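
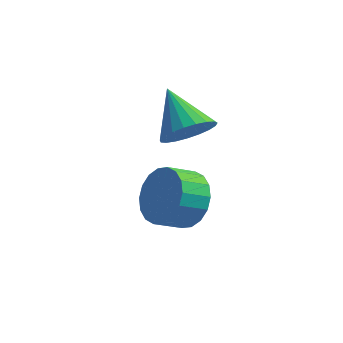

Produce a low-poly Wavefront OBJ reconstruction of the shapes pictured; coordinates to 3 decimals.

v -0.649 -2.296 3.203
v -0.054 -2.409 3.881
v -1.671 -1.344 4.257
v 0.073 -2.092 3.718
v 0.074 -1.81 3.465
v -0.049 -1.612 3.167
v -0.276 -1.533 2.875
v -0.568 -1.585 2.64
v -0.874 -1.76 2.502
v -1.14 -2.028 2.485
v -1.322 -2.342 2.592
v -1.388 -2.648 2.805
v -1.326 -2.893 3.086
v -1.146 -3.035 3.388
v -0.881 -3.049 3.657
v -0.576 -2.933 3.848
v -0.283 -2.706 3.927
v -0.61 -2.397 0.22
v 0.025 -2.364 1.043
v -0.615 -3.03 1.563
v -1.25 -3.063 0.74
v -0.27 -2.016 1.126
v -0.909 -2.683 1.646
v -0.631 -1.744 1.03
v -1.271 -2.411 1.55
v -0.989 -1.602 0.773
v -1.629 -2.268 1.293
v -1.272 -1.616 0.406
v -1.911 -2.283 0.927
v -1.423 -1.786 0.003
v -2.063 -2.452 0.523
v -1.414 -2.076 -0.357
v -2.053 -2.742 0.163
v -1.245 -2.43 -0.603
v -1.885 -3.096 -0.083
v -0.951 -2.777 -0.686
v -1.59 -3.444 -0.166
v -0.589 -3.049 -0.59
v -1.229 -3.716 -0.07
v -0.231 -3.192 -0.333
v -0.871 -3.858 0.187
v 0.051 -3.177 0.033
v -0.588 -3.844 0.554
v 0.203 -3.008 0.437
v -0.437 -3.674 0.957
v 0.193 -2.718 0.797
v -0.446 -3.384 1.317
f 2 1 4
f 2 4 3
f 4 1 5
f 4 5 3
f 5 1 6
f 5 6 3
f 6 1 7
f 6 7 3
f 7 1 8
f 7 8 3
f 8 1 9
f 8 9 3
f 9 1 10
f 9 10 3
f 10 1 11
f 10 11 3
f 11 1 12
f 11 12 3
f 12 1 13
f 12 13 3
f 13 1 14
f 13 14 3
f 14 1 15
f 14 15 3
f 15 1 16
f 15 16 3
f 16 1 17
f 16 17 3
f 17 1 2
f 17 2 3
f 19 18 22
f 19 22 20
f 20 22 23
f 20 23 21
f 22 18 24
f 22 24 23
f 23 24 25
f 23 25 21
f 24 18 26
f 24 26 25
f 25 26 27
f 25 27 21
f 26 18 28
f 26 28 27
f 27 28 29
f 27 29 21
f 28 18 30
f 28 30 29
f 29 30 31
f 29 31 21
f 30 18 32
f 30 32 31
f 31 32 33
f 31 33 21
f 32 18 34
f 32 34 33
f 33 34 35
f 33 35 21
f 34 18 36
f 34 36 35
f 35 36 37
f 35 37 21
f 36 18 38
f 36 38 37
f 37 38 39
f 37 39 21
f 38 18 40
f 38 40 39
f 39 40 41
f 39 41 21
f 40 18 42
f 40 42 41
f 41 42 43
f 41 43 21
f 42 18 44
f 42 44 43
f 43 44 45
f 43 45 21
f 44 18 46
f 44 46 45
f 45 46 47
f 45 47 21
f 46 18 19
f 46 19 47
f 47 19 20
f 47 20 21



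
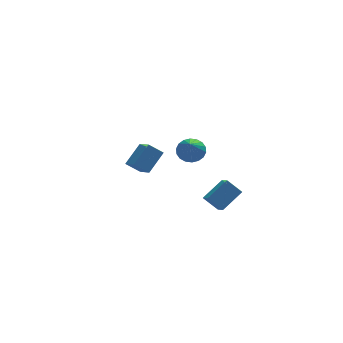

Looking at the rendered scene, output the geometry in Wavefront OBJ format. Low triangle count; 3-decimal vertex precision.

v -0.671 1.33 -0.29
v -0.416 0.308 0.263
v 0.196 2.031 0.605
v 0.451 1.009 1.159
v 0.049 1.191 -0.879
v 0.304 0.169 -0.325
v 0.916 1.892 0.017
v 1.171 0.87 0.57
v 3.39 4.579 -1.864
v 4.126 4.3 -1.926
v 3.01 3.281 -0.516
v 4.157 4.548 -1.678
v 4.035 4.802 -1.468
v 3.786 5.012 -1.336
v 3.458 5.136 -1.308
v 3.117 5.15 -1.391
v 2.83 5.051 -1.567
v 2.653 4.858 -1.803
v 2.622 4.61 -2.05
v 2.744 4.356 -2.261
v 2.993 4.146 -2.393
v 3.321 4.022 -2.42
v 3.662 4.008 -2.337
v 3.95 4.108 -2.161
v 3.151 -2.517 -1.642
v 3.237 -3.203 -1.22
v 2.48 -2.17 -0.942
v 2.567 -2.856 -0.519
v 4.233 -1.924 -0.901
v 4.32 -2.61 -0.478
v 3.563 -1.577 -0.2
v 3.649 -2.263 0.222
f 2 4 1
f 5 2 1
f 1 4 3
f 3 5 1
f 2 8 4
f 6 2 5
f 6 8 2
f 4 8 3
f 7 5 3
f 3 8 7
f 7 6 5
f 8 6 7
f 10 9 12
f 10 12 11
f 12 9 13
f 12 13 11
f 13 9 14
f 13 14 11
f 14 9 15
f 14 15 11
f 15 9 16
f 15 16 11
f 16 9 17
f 16 17 11
f 17 9 18
f 17 18 11
f 18 9 19
f 18 19 11
f 19 9 20
f 19 20 11
f 20 9 21
f 20 21 11
f 21 9 22
f 21 22 11
f 22 9 23
f 22 23 11
f 23 9 24
f 23 24 11
f 24 9 10
f 24 10 11
f 26 28 25
f 29 26 25
f 25 28 27
f 27 29 25
f 26 32 28
f 30 26 29
f 30 32 26
f 28 32 27
f 31 29 27
f 27 32 31
f 31 30 29
f 32 30 31



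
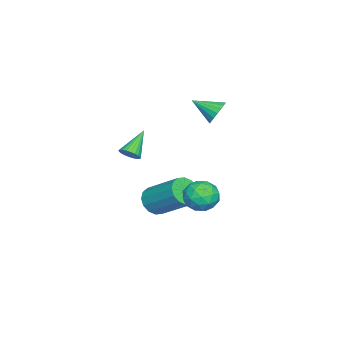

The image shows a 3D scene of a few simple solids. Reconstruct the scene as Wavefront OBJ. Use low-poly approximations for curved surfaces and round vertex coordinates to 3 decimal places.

v -2.87 1.005 0.231
v -2.401 0.781 -0.238
v -2.83 -0.205 0.849
v -2.222 0.901 -0.014
v -2.171 1.042 0.259
v -2.259 1.176 0.527
v -2.467 1.276 0.735
v -2.756 1.323 0.844
v -3.066 1.306 0.831
v -3.338 1.23 0.699
v -3.517 1.109 0.475
v -3.568 0.968 0.202
v -3.48 0.834 -0.066
v -3.272 0.734 -0.274
v -2.984 0.688 -0.383
v -2.673 0.704 -0.37
v 0.573 -0.766 -3.91
v 1.114 -0.544 -4.427
v 1.628 1.047 -3.206
v 1.087 0.826 -2.69
v 0.777 -0.35 -4.538
v 1.291 1.241 -3.318
v 0.386 -0.268 -4.481
v 0.9 1.323 -3.26
v 0.045 -0.319 -4.271
v 0.559 1.273 -3.05
v -0.154 -0.489 -3.964
v 0.36 1.102 -2.744
v -0.159 -0.734 -3.643
v 0.355 0.857 -2.423
v 0.032 -0.987 -3.394
v 0.546 0.604 -2.173
v 0.369 -1.181 -3.282
v 0.883 0.41 -2.062
v 0.76 -1.263 -3.34
v 1.274 0.328 -2.119
v 1.101 -1.213 -3.55
v 1.615 0.379 -2.329
v 1.3 -1.042 -3.856
v 1.814 0.549 -2.636
v 1.305 -0.797 -4.177
v 1.819 0.794 -2.957
v -0.383 -2.29 -1.733
v -0.08 -1.925 -1.475
v -1.537 -2.03 -0.747
v -0.176 -1.805 -1.619
v -0.303 -1.758 -1.78
v -0.443 -1.793 -1.934
v -0.573 -1.903 -2.058
v -0.675 -2.072 -2.132
v -0.732 -2.275 -2.145
v -0.736 -2.479 -2.096
v -0.686 -2.655 -1.991
v -0.59 -2.776 -1.847
v -0.463 -2.822 -1.686
v -0.323 -2.788 -1.532
v -0.193 -2.678 -1.408
v -0.092 -2.508 -1.334
v -0.034 -2.306 -1.321
v -0.03 -2.101 -1.371
v 2.485 2.671 -2.067
v 3.206 2.938 -1.699
v 2.754 1.382 -1.661
v 3.475 1.649 -1.293
v 2.721 1.875 -0.967
v 2.555 2.672 -1.218
v 3.405 1.648 -2.142
v 3.239 2.445 -2.393
v 3.774 2.305 -1.745
v 3.351 2.446 -1.019
v 2.609 1.874 -2.341
v 2.186 2.015 -1.615
v 2.822 2.918 -1.919
v 3.138 1.402 -1.441
v 2.695 1.536 -1.25
v 3.118 1.692 -1.033
v 2.439 2.762 -1.636
v 2.863 2.918 -1.42
v 2.578 2.294 -0.99
v 3.097 1.402 -1.94
v 3.521 1.558 -1.724
v 2.842 2.628 -2.327
v 3.265 2.784 -2.11
v 3.382 2.026 -2.37
v 3.58 2.702 -1.729
v 3.738 1.945 -1.491
v 3.697 1.944 -1.99
v 3.599 2.413 -2.137
v 3.331 2.785 -1.303
v 3.489 2.027 -1.064
v 3.046 2.161 -0.873
v 2.948 2.629 -1.02
v 3.665 2.413 -1.33
v 2.471 2.293 -2.296
v 2.629 1.535 -2.057
v 3.012 1.691 -2.34
v 2.914 2.159 -2.487
v 2.222 2.375 -1.869
v 2.38 1.618 -1.631
v 2.361 1.907 -1.223
v 2.263 2.376 -1.37
v 2.295 1.907 -2.03
f 2 1 4
f 2 4 3
f 4 1 5
f 4 5 3
f 5 1 6
f 5 6 3
f 6 1 7
f 6 7 3
f 7 1 8
f 7 8 3
f 8 1 9
f 8 9 3
f 9 1 10
f 9 10 3
f 10 1 11
f 10 11 3
f 11 1 12
f 11 12 3
f 12 1 13
f 12 13 3
f 13 1 14
f 13 14 3
f 14 1 15
f 14 15 3
f 15 1 16
f 15 16 3
f 16 1 2
f 16 2 3
f 18 17 21
f 18 21 19
f 19 21 22
f 19 22 20
f 21 17 23
f 21 23 22
f 22 23 24
f 22 24 20
f 23 17 25
f 23 25 24
f 24 25 26
f 24 26 20
f 25 17 27
f 25 27 26
f 26 27 28
f 26 28 20
f 27 17 29
f 27 29 28
f 28 29 30
f 28 30 20
f 29 17 31
f 29 31 30
f 30 31 32
f 30 32 20
f 31 17 33
f 31 33 32
f 32 33 34
f 32 34 20
f 33 17 35
f 33 35 34
f 34 35 36
f 34 36 20
f 35 17 37
f 35 37 36
f 36 37 38
f 36 38 20
f 37 17 39
f 37 39 38
f 38 39 40
f 38 40 20
f 39 17 41
f 39 41 40
f 40 41 42
f 40 42 20
f 41 17 18
f 41 18 42
f 42 18 19
f 42 19 20
f 44 43 46
f 44 46 45
f 46 43 47
f 46 47 45
f 47 43 48
f 47 48 45
f 48 43 49
f 48 49 45
f 49 43 50
f 49 50 45
f 50 43 51
f 50 51 45
f 51 43 52
f 51 52 45
f 52 43 53
f 52 53 45
f 53 43 54
f 53 54 45
f 54 43 55
f 54 55 45
f 55 43 56
f 55 56 45
f 56 43 57
f 56 57 45
f 57 43 58
f 57 58 45
f 58 43 59
f 58 59 45
f 59 43 60
f 59 60 45
f 60 43 44
f 60 44 45
f 61 98 77
f 98 72 101
f 77 101 66
f 98 101 77
f 61 77 73
f 77 66 78
f 73 78 62
f 77 78 73
f 61 73 82
f 73 62 83
f 82 83 68
f 73 83 82
f 61 82 94
f 82 68 97
f 94 97 71
f 82 97 94
f 61 94 98
f 94 71 102
f 98 102 72
f 94 102 98
f 62 78 89
f 78 66 92
f 89 92 70
f 78 92 89
f 66 101 79
f 101 72 100
f 79 100 65
f 101 100 79
f 72 102 99
f 102 71 95
f 99 95 63
f 102 95 99
f 71 97 96
f 97 68 84
f 96 84 67
f 97 84 96
f 68 83 88
f 83 62 85
f 88 85 69
f 83 85 88
f 64 90 76
f 90 70 91
f 76 91 65
f 90 91 76
f 64 76 74
f 76 65 75
f 74 75 63
f 76 75 74
f 64 74 81
f 74 63 80
f 81 80 67
f 74 80 81
f 64 81 86
f 81 67 87
f 86 87 69
f 81 87 86
f 64 86 90
f 86 69 93
f 90 93 70
f 86 93 90
f 65 91 79
f 91 70 92
f 79 92 66
f 91 92 79
f 63 75 99
f 75 65 100
f 99 100 72
f 75 100 99
f 67 80 96
f 80 63 95
f 96 95 71
f 80 95 96
f 69 87 88
f 87 67 84
f 88 84 68
f 87 84 88
f 70 93 89
f 93 69 85
f 89 85 62
f 93 85 89



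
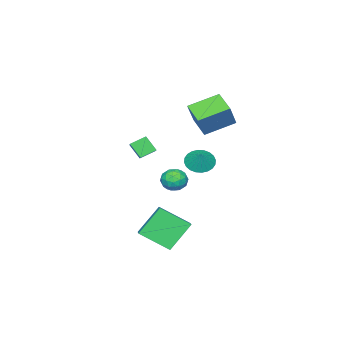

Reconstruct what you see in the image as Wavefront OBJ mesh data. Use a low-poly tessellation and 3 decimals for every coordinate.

v 1.164 0.712 -2.777
v 1.922 -0.86 -1.682
v 1.88 1.335 -2.377
v 2.637 -0.236 -1.282
v 2.463 0.236 -4.358
v 3.22 -1.335 -3.263
v 3.178 0.86 -3.958
v 3.936 -0.712 -2.863
v -0.426 -1.038 -1.241
v 0.083 -1.267 -0.612
v -1.223 -2.113 -0.988
v -0.714 -2.342 -0.359
v -1.184 -1.647 -0.289
v -0.691 -0.983 -0.445
v -0.449 -2.397 -1.155
v 0.044 -1.733 -1.311
v 0.069 -2.107 -0.558
v -0.386 -1.644 -0.023
v -0.754 -1.736 -1.577
v -1.209 -1.273 -1.042
v -0.102 -1.059 -0.949
v -1.038 -2.321 -0.651
v -1.314 -1.913 -0.61
v -1.015 -2.048 -0.24
v -0.557 -0.892 -0.851
v -0.258 -1.026 -0.481
v -1.002 -1.25 -0.291
v -0.882 -2.354 -1.119
v -0.583 -2.488 -0.749
v -0.125 -1.332 -1.36
v 0.174 -1.467 -0.99
v -0.138 -2.13 -1.309
v 0.189 -1.687 -0.547
v -0.279 -2.318 -0.399
v -0.123 -2.35 -0.867
v 0.166 -1.96 -0.958
v -0.078 -1.414 -0.232
v -0.546 -2.046 -0.084
v -0.823 -1.638 -0.043
v -0.533 -1.247 -0.135
v -0.086 -1.908 -0.201
v -0.594 -1.334 -1.516
v -1.062 -1.966 -1.368
v -0.607 -2.133 -1.465
v -0.317 -1.742 -1.557
v -0.861 -1.062 -1.201
v -1.329 -1.693 -1.053
v -1.306 -1.42 -0.642
v -1.017 -1.03 -0.733
v -1.054 -1.472 -1.399
v -3.997 -2.872 2.384
v -5.489 -1.712 3.127
v -3.321 -1.615 1.78
v -4.812 -0.455 2.523
v -3.068 -2.645 3.897
v -4.559 -1.485 4.64
v -2.391 -1.388 3.293
v -3.883 -0.228 4.036
v -1.183 -4.224 1.625
v 0 -3.24 2.415
v -1.199 -3.499 0.746
v -0.016 -2.514 1.536
v -0.424 -4.766 1.164
v 0.759 -3.781 1.954
v -0.44 -4.04 0.285
v 0.743 -3.056 1.075
v -2.047 -0.985 0.317
v -1.564 -0.491 -0.26
v -1.493 -0.515 1.183
v -1.838 -0.279 -0.2
v -2.143 -0.174 -0.062
v -2.434 -0.193 0.135
v -2.665 -0.332 0.359
v -2.803 -0.571 0.576
v -2.826 -0.873 0.755
v -2.73 -1.192 0.866
v -2.53 -1.479 0.894
v -2.256 -1.691 0.834
v -1.951 -1.796 0.696
v -1.66 -1.777 0.5
v -1.429 -1.638 0.276
v -1.291 -1.399 0.058
v -1.268 -1.097 -0.12
v -1.364 -0.778 -0.232
f 2 4 1
f 5 2 1
f 1 4 3
f 3 5 1
f 2 8 4
f 6 2 5
f 6 8 2
f 4 8 3
f 7 5 3
f 3 8 7
f 7 6 5
f 8 6 7
f 9 46 25
f 46 20 49
f 25 49 14
f 46 49 25
f 9 25 21
f 25 14 26
f 21 26 10
f 25 26 21
f 9 21 30
f 21 10 31
f 30 31 16
f 21 31 30
f 9 30 42
f 30 16 45
f 42 45 19
f 30 45 42
f 9 42 46
f 42 19 50
f 46 50 20
f 42 50 46
f 10 26 37
f 26 14 40
f 37 40 18
f 26 40 37
f 14 49 27
f 49 20 48
f 27 48 13
f 49 48 27
f 20 50 47
f 50 19 43
f 47 43 11
f 50 43 47
f 19 45 44
f 45 16 32
f 44 32 15
f 45 32 44
f 16 31 36
f 31 10 33
f 36 33 17
f 31 33 36
f 12 38 24
f 38 18 39
f 24 39 13
f 38 39 24
f 12 24 22
f 24 13 23
f 22 23 11
f 24 23 22
f 12 22 29
f 22 11 28
f 29 28 15
f 22 28 29
f 12 29 34
f 29 15 35
f 34 35 17
f 29 35 34
f 12 34 38
f 34 17 41
f 38 41 18
f 34 41 38
f 13 39 27
f 39 18 40
f 27 40 14
f 39 40 27
f 11 23 47
f 23 13 48
f 47 48 20
f 23 48 47
f 15 28 44
f 28 11 43
f 44 43 19
f 28 43 44
f 17 35 36
f 35 15 32
f 36 32 16
f 35 32 36
f 18 41 37
f 41 17 33
f 37 33 10
f 41 33 37
f 52 54 51
f 55 52 51
f 51 54 53
f 53 55 51
f 52 58 54
f 56 52 55
f 56 58 52
f 54 58 53
f 57 55 53
f 53 58 57
f 57 56 55
f 58 56 57
f 60 62 59
f 63 60 59
f 59 62 61
f 61 63 59
f 60 66 62
f 64 60 63
f 64 66 60
f 62 66 61
f 65 63 61
f 61 66 65
f 65 64 63
f 66 64 65
f 68 67 70
f 68 70 69
f 70 67 71
f 70 71 69
f 71 67 72
f 71 72 69
f 72 67 73
f 72 73 69
f 73 67 74
f 73 74 69
f 74 67 75
f 74 75 69
f 75 67 76
f 75 76 69
f 76 67 77
f 76 77 69
f 77 67 78
f 77 78 69
f 78 67 79
f 78 79 69
f 79 67 80
f 79 80 69
f 80 67 81
f 80 81 69
f 81 67 82
f 81 82 69
f 82 67 83
f 82 83 69
f 83 67 84
f 83 84 69
f 84 67 68
f 84 68 69



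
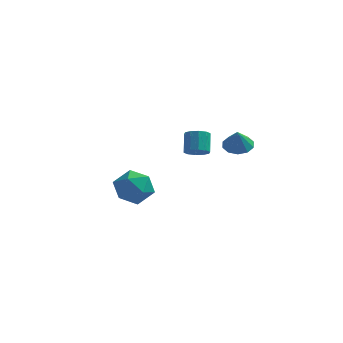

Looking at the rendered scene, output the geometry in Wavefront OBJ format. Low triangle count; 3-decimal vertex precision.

v 1.97 -3.387 1.841
v 2.456 -3.1 1.67
v 2.316 -2.386 2.467
v 1.83 -2.673 2.639
v 2.172 -2.957 1.491
v 2.032 -2.243 2.289
v 1.811 -2.978 1.447
v 1.671 -2.264 2.244
v 1.51 -3.156 1.553
v 1.37 -2.441 2.35
v 1.385 -3.421 1.769
v 1.245 -2.707 2.567
v 1.484 -3.674 2.013
v 1.344 -2.96 2.81
v 1.768 -3.817 2.191
v 1.628 -3.103 2.989
v 2.129 -3.796 2.236
v 1.989 -3.082 3.033
v 2.43 -3.619 2.13
v 2.29 -2.904 2.927
v 2.555 -3.353 1.913
v 2.415 -2.639 2.711
v 3.264 -0.538 1.036
v 3.792 -1.016 0.836
v 3.296 -0.922 2.044
v 3.995 -0.631 0.976
v 3.919 -0.211 1.139
v 3.593 0.085 1.262
v 3.141 0.143 1.299
v 2.735 -0.059 1.235
v 2.532 -0.444 1.095
v 2.608 -0.865 0.932
v 2.934 -1.16 0.809
v 3.387 -1.218 0.772
v -2.972 2.807 -3.974
v -1.907 2.975 -3.689
v -2.693 1.025 -3.971
v -1.628 1.193 -3.686
v -2.442 1.415 -2.957
v -2.615 2.516 -2.959
v -1.985 1.484 -4.701
v -2.158 2.585 -4.703
v -1.298 2.156 -4.138
v -1.58 2.114 -3.06
v -3.02 1.886 -4.6
v -3.302 1.844 -3.522
f 2 1 5
f 2 5 3
f 3 5 6
f 3 6 4
f 5 1 7
f 5 7 6
f 6 7 8
f 6 8 4
f 7 1 9
f 7 9 8
f 8 9 10
f 8 10 4
f 9 1 11
f 9 11 10
f 10 11 12
f 10 12 4
f 11 1 13
f 11 13 12
f 12 13 14
f 12 14 4
f 13 1 15
f 13 15 14
f 14 15 16
f 14 16 4
f 15 1 17
f 15 17 16
f 16 17 18
f 16 18 4
f 17 1 19
f 17 19 18
f 18 19 20
f 18 20 4
f 19 1 21
f 19 21 20
f 20 21 22
f 20 22 4
f 21 1 2
f 21 2 22
f 22 2 3
f 22 3 4
f 24 23 26
f 24 26 25
f 26 23 27
f 26 27 25
f 27 23 28
f 27 28 25
f 28 23 29
f 28 29 25
f 29 23 30
f 29 30 25
f 30 23 31
f 30 31 25
f 31 23 32
f 31 32 25
f 32 23 33
f 32 33 25
f 33 23 34
f 33 34 25
f 34 23 24
f 34 24 25
f 35 46 40
f 35 40 36
f 35 36 42
f 35 42 45
f 35 45 46
f 36 40 44
f 40 46 39
f 46 45 37
f 45 42 41
f 42 36 43
f 38 44 39
f 38 39 37
f 38 37 41
f 38 41 43
f 38 43 44
f 39 44 40
f 37 39 46
f 41 37 45
f 43 41 42
f 44 43 36



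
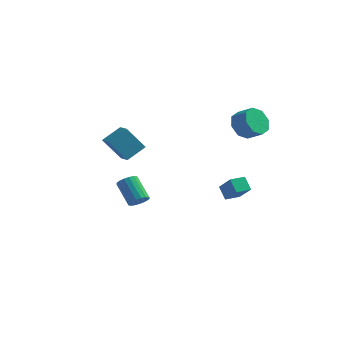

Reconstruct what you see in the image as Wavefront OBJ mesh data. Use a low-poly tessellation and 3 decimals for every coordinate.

v 2.698 2.627 3.393
v 3.133 2.343 2.538
v 4.096 2.209 3.072
v 3.662 2.493 3.927
v 3.175 3.098 2.651
v 4.138 2.965 3.185
v 2.937 3.578 3.198
v 3.901 3.445 3.733
v 2.56 3.5 3.86
v 3.524 3.367 4.394
v 2.264 2.911 4.248
v 3.227 2.777 4.782
v 2.222 2.155 4.135
v 3.185 2.022 4.669
v 2.459 1.675 3.587
v 3.423 1.542 4.122
v 2.836 1.753 2.926
v 3.8 1.62 3.46
v 3.078 -0.272 -1.231
v 2.534 0.054 -0.497
v 3.567 0.542 -1.231
v 3.023 0.869 -0.497
v 4.037 -0.849 -0.263
v 3.493 -0.522 0.471
v 4.526 -0.034 -0.263
v 3.982 0.292 0.471
v -3.191 1.228 -3.248
v -2.673 1.47 -2.899
v -3.791 2.053 -1.643
v -4.309 1.812 -1.992
v -2.758 1.714 -3.089
v -3.876 2.297 -1.832
v -2.943 1.847 -3.315
v -4.061 2.43 -2.058
v -3.184 1.838 -3.525
v -4.302 2.422 -2.269
v -3.427 1.69 -3.673
v -4.545 2.273 -2.416
v -3.616 1.436 -3.723
v -4.734 2.019 -2.466
v -3.708 1.134 -3.664
v -4.826 1.717 -2.408
v -3.681 0.854 -3.51
v -4.799 1.437 -2.254
v -3.542 0.66 -3.296
v -4.66 1.243 -2.04
v -3.322 0.596 -3.071
v -4.44 1.179 -1.815
v -3.073 0.677 -2.887
v -4.191 1.26 -1.631
v -2.85 0.884 -2.785
v -3.968 1.467 -1.529
v -2.706 1.17 -2.79
v -3.824 1.754 -1.533
v -1.564 -2.945 1.863
v -2.432 -3.498 3.266
v -2.316 -2.324 1.642
v -3.185 -2.878 3.045
v -0.975 -1.962 2.615
v -1.844 -2.516 4.018
v -1.728 -1.342 2.394
v -2.596 -1.895 3.797
f 2 1 5
f 2 5 3
f 3 5 6
f 3 6 4
f 5 1 7
f 5 7 6
f 6 7 8
f 6 8 4
f 7 1 9
f 7 9 8
f 8 9 10
f 8 10 4
f 9 1 11
f 9 11 10
f 10 11 12
f 10 12 4
f 11 1 13
f 11 13 12
f 12 13 14
f 12 14 4
f 13 1 15
f 13 15 14
f 14 15 16
f 14 16 4
f 15 1 17
f 15 17 16
f 16 17 18
f 16 18 4
f 17 1 2
f 17 2 18
f 18 2 3
f 18 3 4
f 20 22 19
f 23 20 19
f 19 22 21
f 21 23 19
f 20 26 22
f 24 20 23
f 24 26 20
f 22 26 21
f 25 23 21
f 21 26 25
f 25 24 23
f 26 24 25
f 28 27 31
f 28 31 29
f 29 31 32
f 29 32 30
f 31 27 33
f 31 33 32
f 32 33 34
f 32 34 30
f 33 27 35
f 33 35 34
f 34 35 36
f 34 36 30
f 35 27 37
f 35 37 36
f 36 37 38
f 36 38 30
f 37 27 39
f 37 39 38
f 38 39 40
f 38 40 30
f 39 27 41
f 39 41 40
f 40 41 42
f 40 42 30
f 41 27 43
f 41 43 42
f 42 43 44
f 42 44 30
f 43 27 45
f 43 45 44
f 44 45 46
f 44 46 30
f 45 27 47
f 45 47 46
f 46 47 48
f 46 48 30
f 47 27 49
f 47 49 48
f 48 49 50
f 48 50 30
f 49 27 51
f 49 51 50
f 50 51 52
f 50 52 30
f 51 27 53
f 51 53 52
f 52 53 54
f 52 54 30
f 53 27 28
f 53 28 54
f 54 28 29
f 54 29 30
f 56 58 55
f 59 56 55
f 55 58 57
f 57 59 55
f 56 62 58
f 60 56 59
f 60 62 56
f 58 62 57
f 61 59 57
f 57 62 61
f 61 60 59
f 62 60 61



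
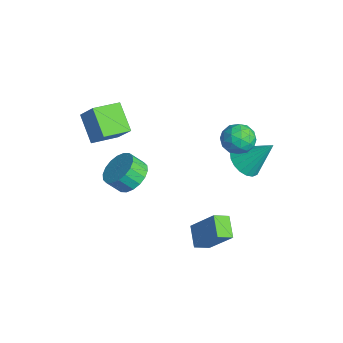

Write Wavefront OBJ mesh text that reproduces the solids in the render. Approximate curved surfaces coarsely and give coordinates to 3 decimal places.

v 2.577 2.347 0.313
v 3.527 2.033 0.112
v 3.323 3.573 1.927
v 3.485 2.402 -0.149
v 3.263 2.761 -0.318
v 2.906 3.037 -0.363
v 2.483 3.176 -0.274
v 2.079 3.152 -0.068
v 1.774 2.968 0.213
v 1.627 2.661 0.513
v 1.669 2.292 0.774
v 1.891 1.933 0.944
v 2.248 1.657 0.989
v 2.671 1.518 0.899
v 3.075 1.542 0.694
v 3.38 1.726 0.413
v 2.747 -0.701 -3.968
v 3.851 0.136 -2.297
v 2.708 0.175 -4.381
v 3.812 1.013 -2.711
v 3.908 -0.953 -4.609
v 5.012 -0.115 -2.939
v 3.869 -0.076 -5.023
v 4.973 0.761 -3.352
v 2.024 -3.585 0.571
v 3.033 -3.543 0.895
v 2.804 -4.234 1.693
v 1.796 -4.275 1.369
v 2.829 -3.194 1.139
v 2.601 -3.885 1.937
v 2.467 -2.923 1.27
v 2.238 -3.613 2.069
v 2.017 -2.782 1.263
v 1.788 -3.473 2.061
v 1.568 -2.8 1.119
v 1.339 -3.491 1.917
v 1.209 -2.974 0.866
v 0.981 -3.665 1.664
v 1.012 -3.269 0.555
v 0.784 -3.96 1.353
v 1.016 -3.626 0.247
v 0.787 -4.317 1.045
v 1.219 -3.975 0.003
v 0.991 -4.666 0.801
v 1.582 -4.247 -0.129
v 1.353 -4.937 0.67
v 2.032 -4.387 -0.121
v 1.803 -5.078 0.677
v 2.481 -4.369 0.023
v 2.252 -5.06 0.821
v 2.839 -4.195 0.276
v 2.611 -4.886 1.074
v 3.036 -3.9 0.587
v 2.808 -4.591 1.385
v 2.384 2.343 2.397
v 3.278 2.64 2.662
v 2.722 0.88 2.898
v 3.616 1.177 3.163
v 2.831 1.491 3.654
v 2.622 2.395 3.345
v 3.378 1.125 2.215
v 3.169 2.029 1.906
v 3.892 1.887 2.55
v 3.553 2.113 3.439
v 2.447 1.407 2.121
v 2.108 1.633 3.01
v 2.801 2.62 2.486
v 3.199 0.9 3.074
v 2.737 1.085 3.363
v 3.262 1.259 3.519
v 2.416 2.476 2.887
v 2.941 2.65 3.042
v 2.678 1.975 3.626
v 3.059 0.87 2.518
v 3.584 1.044 2.673
v 2.738 2.261 2.041
v 3.263 2.435 2.197
v 3.322 1.545 1.934
v 3.688 2.352 2.575
v 3.886 1.492 2.869
v 3.747 1.462 2.313
v 3.624 1.993 2.131
v 3.489 2.485 3.098
v 3.687 1.625 3.392
v 3.226 1.81 3.681
v 3.103 2.341 3.499
v 3.85 2.042 3.032
v 2.313 1.895 2.168
v 2.511 1.035 2.462
v 2.897 1.179 2.061
v 2.774 1.71 1.879
v 2.114 2.028 2.691
v 2.312 1.168 2.985
v 2.376 1.527 3.429
v 2.253 2.058 3.247
v 2.15 1.478 2.528
v -1.642 -4.55 0.476
v -3.111 -4.625 1.631
v -1.948 -2.954 0.189
v -3.417 -3.029 1.345
v -0.703 -4.151 1.695
v -2.172 -4.226 2.851
v -1.009 -2.555 1.409
v -2.478 -2.63 2.564
f 2 1 4
f 2 4 3
f 4 1 5
f 4 5 3
f 5 1 6
f 5 6 3
f 6 1 7
f 6 7 3
f 7 1 8
f 7 8 3
f 8 1 9
f 8 9 3
f 9 1 10
f 9 10 3
f 10 1 11
f 10 11 3
f 11 1 12
f 11 12 3
f 12 1 13
f 12 13 3
f 13 1 14
f 13 14 3
f 14 1 15
f 14 15 3
f 15 1 16
f 15 16 3
f 16 1 2
f 16 2 3
f 18 20 17
f 21 18 17
f 17 20 19
f 19 21 17
f 18 24 20
f 22 18 21
f 22 24 18
f 20 24 19
f 23 21 19
f 19 24 23
f 23 22 21
f 24 22 23
f 26 25 29
f 26 29 27
f 27 29 30
f 27 30 28
f 29 25 31
f 29 31 30
f 30 31 32
f 30 32 28
f 31 25 33
f 31 33 32
f 32 33 34
f 32 34 28
f 33 25 35
f 33 35 34
f 34 35 36
f 34 36 28
f 35 25 37
f 35 37 36
f 36 37 38
f 36 38 28
f 37 25 39
f 37 39 38
f 38 39 40
f 38 40 28
f 39 25 41
f 39 41 40
f 40 41 42
f 40 42 28
f 41 25 43
f 41 43 42
f 42 43 44
f 42 44 28
f 43 25 45
f 43 45 44
f 44 45 46
f 44 46 28
f 45 25 47
f 45 47 46
f 46 47 48
f 46 48 28
f 47 25 49
f 47 49 48
f 48 49 50
f 48 50 28
f 49 25 51
f 49 51 50
f 50 51 52
f 50 52 28
f 51 25 53
f 51 53 52
f 52 53 54
f 52 54 28
f 53 25 26
f 53 26 54
f 54 26 27
f 54 27 28
f 55 92 71
f 92 66 95
f 71 95 60
f 92 95 71
f 55 71 67
f 71 60 72
f 67 72 56
f 71 72 67
f 55 67 76
f 67 56 77
f 76 77 62
f 67 77 76
f 55 76 88
f 76 62 91
f 88 91 65
f 76 91 88
f 55 88 92
f 88 65 96
f 92 96 66
f 88 96 92
f 56 72 83
f 72 60 86
f 83 86 64
f 72 86 83
f 60 95 73
f 95 66 94
f 73 94 59
f 95 94 73
f 66 96 93
f 96 65 89
f 93 89 57
f 96 89 93
f 65 91 90
f 91 62 78
f 90 78 61
f 91 78 90
f 62 77 82
f 77 56 79
f 82 79 63
f 77 79 82
f 58 84 70
f 84 64 85
f 70 85 59
f 84 85 70
f 58 70 68
f 70 59 69
f 68 69 57
f 70 69 68
f 58 68 75
f 68 57 74
f 75 74 61
f 68 74 75
f 58 75 80
f 75 61 81
f 80 81 63
f 75 81 80
f 58 80 84
f 80 63 87
f 84 87 64
f 80 87 84
f 59 85 73
f 85 64 86
f 73 86 60
f 85 86 73
f 57 69 93
f 69 59 94
f 93 94 66
f 69 94 93
f 61 74 90
f 74 57 89
f 90 89 65
f 74 89 90
f 63 81 82
f 81 61 78
f 82 78 62
f 81 78 82
f 64 87 83
f 87 63 79
f 83 79 56
f 87 79 83
f 98 100 97
f 101 98 97
f 97 100 99
f 99 101 97
f 98 104 100
f 102 98 101
f 102 104 98
f 100 104 99
f 103 101 99
f 99 104 103
f 103 102 101
f 104 102 103



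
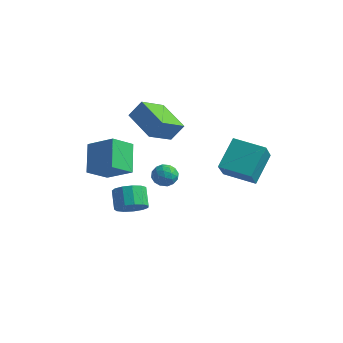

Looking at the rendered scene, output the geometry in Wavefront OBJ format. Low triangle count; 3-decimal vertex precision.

v -3.022 1.192 -3.24
v -2.529 0.782 -2.539
v -3.185 1.498 -1.659
v -3.678 1.908 -2.36
v -2.252 1.216 -2.685
v -2.907 1.932 -1.805
v -2.219 1.642 -3.007
v -2.874 2.358 -2.127
v -2.441 1.925 -3.403
v -3.096 2.641 -2.523
v -2.847 1.976 -3.747
v -3.503 2.692 -2.868
v -3.31 1.778 -3.931
v -3.965 2.493 -3.051
v -3.681 1.393 -3.894
v -4.336 2.109 -3.015
v -3.842 0.945 -3.651
v -4.498 1.661 -2.771
v -3.744 0.576 -3.276
v -4.4 1.291 -2.397
v -3.416 0.402 -2.89
v -4.072 1.117 -2.011
v -2.963 0.479 -2.615
v -3.619 1.194 -1.736
v -0.563 1.406 0.131
v 0.018 1.214 0.595
v -1.098 0.306 0.345
v -0.517 0.114 0.809
v -1.011 0.663 1.02
v -0.68 1.343 0.887
v -0.4 0.177 0.053
v -0.069 0.857 -0.08
v 0.119 0.454 0.546
v -0.259 0.754 1.144
v -0.821 0.766 -0.204
v -1.199 1.066 0.394
v -0.225 1.407 0.344
v -0.855 0.113 0.596
v -1.145 0.436 0.72
v -0.803 0.323 0.992
v -0.636 1.482 0.516
v -0.294 1.369 0.788
v -0.899 1.045 1.038
v -0.786 0.151 0.152
v -0.444 0.038 0.424
v -0.277 1.197 -0.052
v 0.065 1.084 0.22
v -0.181 0.475 -0.098
v 0.175 0.847 0.588
v -0.14 0.2 0.714
v -0.071 0.238 0.269
v 0.124 0.638 0.192
v -0.047 1.023 0.939
v -0.361 0.377 1.065
v -0.651 0.699 1.189
v -0.457 1.099 1.111
v 0.012 0.577 0.911
v -0.719 1.143 -0.125
v -1.033 0.497 0.001
v -0.623 0.421 -0.171
v -0.429 0.821 -0.249
v -0.94 1.32 0.226
v -1.255 0.673 0.352
v -1.204 0.882 0.748
v -1.009 1.282 0.671
v -1.092 0.943 0.029
v -4.313 -1.055 0.318
v -5.13 0.175 1.607
v -3.869 0.172 -0.572
v -4.686 1.403 0.716
v -2.714 -0.963 1.244
v -3.531 0.268 2.532
v -2.27 0.265 0.353
v -3.087 1.495 1.642
v -1.178 2.282 2.248
v -1.51 0.718 3.139
v -3.03 3.049 2.905
v -3.363 1.486 3.796
v -0.637 2.734 3.244
v -0.97 1.171 4.135
v -2.49 3.502 3.901
v -2.822 1.938 4.792
v 1.544 3.197 0.033
v 1.941 2.049 1.334
v 1.477 4.746 1.421
v 1.875 3.597 2.722
v 3.385 3.523 -0.242
v 3.783 2.374 1.059
v 3.319 5.071 1.146
v 3.716 3.923 2.447
f 2 1 5
f 2 5 3
f 3 5 6
f 3 6 4
f 5 1 7
f 5 7 6
f 6 7 8
f 6 8 4
f 7 1 9
f 7 9 8
f 8 9 10
f 8 10 4
f 9 1 11
f 9 11 10
f 10 11 12
f 10 12 4
f 11 1 13
f 11 13 12
f 12 13 14
f 12 14 4
f 13 1 15
f 13 15 14
f 14 15 16
f 14 16 4
f 15 1 17
f 15 17 16
f 16 17 18
f 16 18 4
f 17 1 19
f 17 19 18
f 18 19 20
f 18 20 4
f 19 1 21
f 19 21 20
f 20 21 22
f 20 22 4
f 21 1 23
f 21 23 22
f 22 23 24
f 22 24 4
f 23 1 2
f 23 2 24
f 24 2 3
f 24 3 4
f 25 62 41
f 62 36 65
f 41 65 30
f 62 65 41
f 25 41 37
f 41 30 42
f 37 42 26
f 41 42 37
f 25 37 46
f 37 26 47
f 46 47 32
f 37 47 46
f 25 46 58
f 46 32 61
f 58 61 35
f 46 61 58
f 25 58 62
f 58 35 66
f 62 66 36
f 58 66 62
f 26 42 53
f 42 30 56
f 53 56 34
f 42 56 53
f 30 65 43
f 65 36 64
f 43 64 29
f 65 64 43
f 36 66 63
f 66 35 59
f 63 59 27
f 66 59 63
f 35 61 60
f 61 32 48
f 60 48 31
f 61 48 60
f 32 47 52
f 47 26 49
f 52 49 33
f 47 49 52
f 28 54 40
f 54 34 55
f 40 55 29
f 54 55 40
f 28 40 38
f 40 29 39
f 38 39 27
f 40 39 38
f 28 38 45
f 38 27 44
f 45 44 31
f 38 44 45
f 28 45 50
f 45 31 51
f 50 51 33
f 45 51 50
f 28 50 54
f 50 33 57
f 54 57 34
f 50 57 54
f 29 55 43
f 55 34 56
f 43 56 30
f 55 56 43
f 27 39 63
f 39 29 64
f 63 64 36
f 39 64 63
f 31 44 60
f 44 27 59
f 60 59 35
f 44 59 60
f 33 51 52
f 51 31 48
f 52 48 32
f 51 48 52
f 34 57 53
f 57 33 49
f 53 49 26
f 57 49 53
f 68 70 67
f 71 68 67
f 67 70 69
f 69 71 67
f 68 74 70
f 72 68 71
f 72 74 68
f 70 74 69
f 73 71 69
f 69 74 73
f 73 72 71
f 74 72 73
f 76 78 75
f 79 76 75
f 75 78 77
f 77 79 75
f 76 82 78
f 80 76 79
f 80 82 76
f 78 82 77
f 81 79 77
f 77 82 81
f 81 80 79
f 82 80 81
f 84 86 83
f 87 84 83
f 83 86 85
f 85 87 83
f 84 90 86
f 88 84 87
f 88 90 84
f 86 90 85
f 89 87 85
f 85 90 89
f 89 88 87
f 90 88 89



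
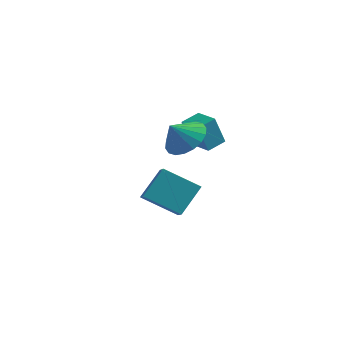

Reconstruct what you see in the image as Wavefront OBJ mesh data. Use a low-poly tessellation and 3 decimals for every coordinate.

v -2.731 1.534 0.834
v -3.136 1.294 2.301
v -2.264 2.355 1.098
v -2.67 2.115 2.564
v -1.69 0.885 1.016
v -2.096 0.645 2.482
v -1.224 1.706 1.279
v -1.629 1.466 2.746
v -4.857 0.597 -2.583
v -4.413 1.82 -1.368
v -3.142 0.908 -3.523
v -2.698 2.131 -2.308
v -4.302 -0.311 -1.872
v -3.858 0.912 -0.657
v -2.587 0 -2.812
v -2.143 1.223 -1.597
v -1.861 -1.27 2.897
v -1.05 -0.953 3.535
v -2.379 -1.81 3.823
v -1.363 -0.59 3.572
v -1.775 -0.362 3.474
v -2.204 -0.314 3.263
v -2.565 -0.455 2.979
v -2.787 -0.758 2.679
v -2.825 -1.162 2.422
v -2.673 -1.588 2.259
v -2.36 -1.951 2.222
v -1.948 -2.179 2.319
v -1.519 -2.227 2.531
v -1.158 -2.086 2.815
v -0.936 -1.783 3.115
v -0.898 -1.378 3.372
f 2 4 1
f 5 2 1
f 1 4 3
f 3 5 1
f 2 8 4
f 6 2 5
f 6 8 2
f 4 8 3
f 7 5 3
f 3 8 7
f 7 6 5
f 8 6 7
f 10 12 9
f 13 10 9
f 9 12 11
f 11 13 9
f 10 16 12
f 14 10 13
f 14 16 10
f 12 16 11
f 15 13 11
f 11 16 15
f 15 14 13
f 16 14 15
f 18 17 20
f 18 20 19
f 20 17 21
f 20 21 19
f 21 17 22
f 21 22 19
f 22 17 23
f 22 23 19
f 23 17 24
f 23 24 19
f 24 17 25
f 24 25 19
f 25 17 26
f 25 26 19
f 26 17 27
f 26 27 19
f 27 17 28
f 27 28 19
f 28 17 29
f 28 29 19
f 29 17 30
f 29 30 19
f 30 17 31
f 30 31 19
f 31 17 32
f 31 32 19
f 32 17 18
f 32 18 19



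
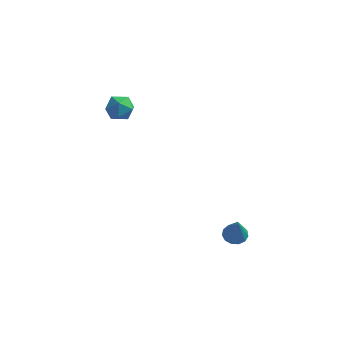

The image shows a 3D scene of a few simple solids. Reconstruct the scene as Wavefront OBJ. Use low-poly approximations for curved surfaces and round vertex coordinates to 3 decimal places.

v 3.209 0.795 -4.721
v 3.712 1.232 -4.642
v 3.531 0.125 -3.059
v 3.401 1.403 -4.512
v 3.029 1.381 -4.449
v 2.715 1.173 -4.472
v 2.557 0.846 -4.574
v 2.607 0.502 -4.722
v 2.848 0.251 -4.87
v 3.203 0.174 -4.97
v 3.561 0.293 -4.991
v 3.807 0.572 -4.926
v 3.863 0.922 -4.796
v -4.688 3.539 1.242
v -4.139 4.162 1.512
v -3.661 2.578 1.368
v -3.112 3.201 1.638
v -3.776 2.954 2.148
v -4.411 3.548 2.07
v -3.389 3.192 0.81
v -4.024 3.786 0.732
v -3.336 3.947 1.245
v -3.575 3.8 2.071
v -4.225 2.94 0.809
v -4.464 2.793 1.635
f 2 1 4
f 2 4 3
f 4 1 5
f 4 5 3
f 5 1 6
f 5 6 3
f 6 1 7
f 6 7 3
f 7 1 8
f 7 8 3
f 8 1 9
f 8 9 3
f 9 1 10
f 9 10 3
f 10 1 11
f 10 11 3
f 11 1 12
f 11 12 3
f 12 1 13
f 12 13 3
f 13 1 2
f 13 2 3
f 14 25 19
f 14 19 15
f 14 15 21
f 14 21 24
f 14 24 25
f 15 19 23
f 19 25 18
f 25 24 16
f 24 21 20
f 21 15 22
f 17 23 18
f 17 18 16
f 17 16 20
f 17 20 22
f 17 22 23
f 18 23 19
f 16 18 25
f 20 16 24
f 22 20 21
f 23 22 15



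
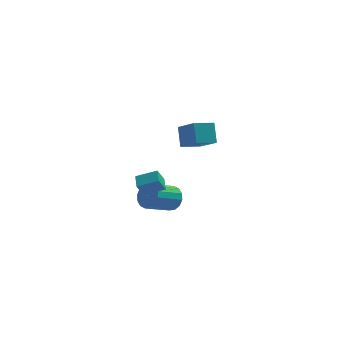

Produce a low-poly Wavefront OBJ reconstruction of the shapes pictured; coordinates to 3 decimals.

v -0.011 -2.091 -1.073
v -0.386 -2.507 -0.138
v -0.153 -1.176 -0.724
v -0.528 -1.591 0.211
v 1.288 -2.089 -0.551
v 0.913 -2.504 0.384
v 1.146 -1.173 -0.202
v 0.771 -1.589 0.733
v 3.127 -3.159 3.995
v 2.948 -2.322 5.191
v 2.146 -1.928 2.986
v 1.967 -1.091 4.181
v 4.273 -2.489 3.699
v 4.094 -1.652 4.894
v 3.292 -1.258 2.689
v 3.113 -0.421 3.885
v 1.398 2.428 -3.996
v 2.04 2.115 -3.369
v 0.623 0.919 -2.517
v -0.018 1.232 -3.144
v 1.835 2.508 -3.157
v 0.419 1.313 -2.304
v 1.514 2.88 -3.169
v 0.097 1.685 -2.317
v 1.162 3.131 -3.403
v -0.255 1.936 -2.551
v 0.873 3.193 -3.796
v -0.544 1.998 -2.944
v 0.725 3.05 -4.243
v -0.692 1.855 -3.39
v 0.757 2.741 -4.623
v -0.66 1.545 -3.771
v 0.961 2.347 -4.836
v -0.455 1.152 -3.983
v 1.283 1.975 -4.823
v -0.134 0.78 -3.971
v 1.635 1.724 -4.589
v 0.218 0.529 -3.737
v 1.924 1.662 -4.196
v 0.507 0.467 -3.344
v 2.072 1.805 -3.75
v 0.655 0.61 -2.897
f 2 4 1
f 5 2 1
f 1 4 3
f 3 5 1
f 2 8 4
f 6 2 5
f 6 8 2
f 4 8 3
f 7 5 3
f 3 8 7
f 7 6 5
f 8 6 7
f 10 12 9
f 13 10 9
f 9 12 11
f 11 13 9
f 10 16 12
f 14 10 13
f 14 16 10
f 12 16 11
f 15 13 11
f 11 16 15
f 15 14 13
f 16 14 15
f 18 17 21
f 18 21 19
f 19 21 22
f 19 22 20
f 21 17 23
f 21 23 22
f 22 23 24
f 22 24 20
f 23 17 25
f 23 25 24
f 24 25 26
f 24 26 20
f 25 17 27
f 25 27 26
f 26 27 28
f 26 28 20
f 27 17 29
f 27 29 28
f 28 29 30
f 28 30 20
f 29 17 31
f 29 31 30
f 30 31 32
f 30 32 20
f 31 17 33
f 31 33 32
f 32 33 34
f 32 34 20
f 33 17 35
f 33 35 34
f 34 35 36
f 34 36 20
f 35 17 37
f 35 37 36
f 36 37 38
f 36 38 20
f 37 17 39
f 37 39 38
f 38 39 40
f 38 40 20
f 39 17 41
f 39 41 40
f 40 41 42
f 40 42 20
f 41 17 18
f 41 18 42
f 42 18 19
f 42 19 20



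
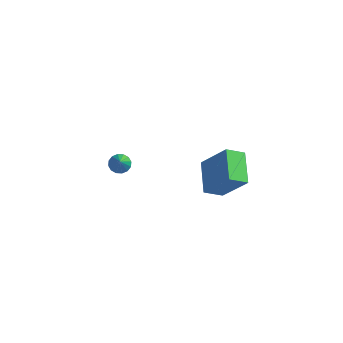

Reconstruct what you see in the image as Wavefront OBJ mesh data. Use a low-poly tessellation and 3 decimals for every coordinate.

v -3.445 4.112 -2.074
v -2.92 4.257 -2.205
v -2.955 3.288 -1.026
v -3.006 4.454 -2.01
v -3.209 4.559 -1.832
v -3.476 4.544 -1.719
v -3.734 4.414 -1.701
v -3.915 4.202 -1.783
v -3.969 3.967 -1.943
v -3.884 3.77 -2.138
v -3.68 3.665 -2.315
v -3.414 3.68 -2.428
v -3.155 3.81 -2.446
v -2.975 4.021 -2.365
v 2.539 3.145 -1.038
v 1.899 2.476 -0.521
v 1.694 4.511 -0.316
v 1.055 3.842 0.201
v 3.825 3.118 0.519
v 3.186 2.449 1.036
v 2.981 4.484 1.241
v 2.341 3.815 1.758
f 2 1 4
f 2 4 3
f 4 1 5
f 4 5 3
f 5 1 6
f 5 6 3
f 6 1 7
f 6 7 3
f 7 1 8
f 7 8 3
f 8 1 9
f 8 9 3
f 9 1 10
f 9 10 3
f 10 1 11
f 10 11 3
f 11 1 12
f 11 12 3
f 12 1 13
f 12 13 3
f 13 1 14
f 13 14 3
f 14 1 2
f 14 2 3
f 16 18 15
f 19 16 15
f 15 18 17
f 17 19 15
f 16 22 18
f 20 16 19
f 20 22 16
f 18 22 17
f 21 19 17
f 17 22 21
f 21 20 19
f 22 20 21



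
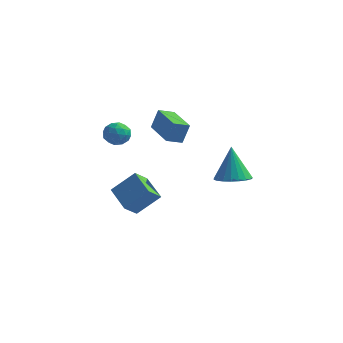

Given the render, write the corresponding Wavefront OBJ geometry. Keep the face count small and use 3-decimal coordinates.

v 3.084 -1.311 -2.167
v 3.624 -0.656 -2.222
v 2.796 -0.929 -0.453
v 3.316 -0.505 -2.308
v 2.968 -0.494 -2.369
v 2.64 -0.624 -2.395
v 2.389 -0.872 -2.382
v 2.259 -1.197 -2.332
v 2.271 -1.541 -2.253
v 2.424 -1.846 -2.159
v 2.691 -2.058 -2.067
v 3.026 -2.141 -1.992
v 3.371 -2.081 -1.947
v 3.667 -1.887 -1.94
v 3.862 -1.594 -1.973
v 3.923 -1.252 -2.039
v 3.838 -0.921 -2.127
v -1.918 0.454 -0.801
v -1.67 0.687 0.225
v -1.419 1.052 -1.057
v -1.172 1.285 -0.032
v -0.488 -0.765 -0.868
v -0.241 -0.532 0.157
v 0.01 -0.167 -1.125
v 0.258 0.066 -0.099
v -3.273 -0.605 -0.712
v -2.61 -0.447 -0.762
v -3.03 -1.673 -0.858
v -2.367 -1.515 -0.908
v -2.688 -1.452 -0.309
v -2.839 -0.792 -0.218
v -2.801 -1.328 -1.402
v -2.952 -0.668 -1.311
v -2.318 -0.894 -1.189
v -2.249 -0.97 -0.513
v -3.391 -1.15 -1.107
v -3.322 -1.226 -0.431
v -2.963 -0.432 -0.724
v -2.677 -1.688 -0.896
v -2.866 -1.651 -0.543
v -2.476 -1.558 -0.573
v -3.098 -0.635 -0.404
v -2.708 -0.542 -0.434
v -2.754 -1.133 -0.168
v -2.932 -1.578 -1.186
v -2.542 -1.485 -1.216
v -3.164 -0.562 -1.047
v -2.774 -0.469 -1.077
v -2.886 -0.987 -1.452
v -2.402 -0.602 -1.004
v -2.259 -1.23 -1.09
v -2.514 -1.12 -1.38
v -2.603 -0.732 -1.327
v -2.361 -0.647 -0.607
v -2.218 -1.275 -0.693
v -2.407 -1.238 -0.341
v -2.495 -0.85 -0.288
v -2.189 -0.91 -0.858
v -3.422 -0.845 -0.927
v -3.279 -1.473 -1.013
v -3.145 -1.27 -1.332
v -3.233 -0.882 -1.279
v -3.381 -0.89 -0.53
v -3.238 -1.518 -0.616
v -3.037 -1.388 -0.293
v -3.126 -1 -0.24
v -3.451 -1.21 -0.762
v -0.983 -3.672 -3.92
v -2.091 -2.913 -3.374
v -0.783 -2.938 -4.538
v -1.891 -2.178 -3.992
v -0.089 -3.082 -2.928
v -1.197 -2.322 -2.382
v 0.111 -2.347 -3.546
v -0.997 -1.588 -3
f 2 1 4
f 2 4 3
f 4 1 5
f 4 5 3
f 5 1 6
f 5 6 3
f 6 1 7
f 6 7 3
f 7 1 8
f 7 8 3
f 8 1 9
f 8 9 3
f 9 1 10
f 9 10 3
f 10 1 11
f 10 11 3
f 11 1 12
f 11 12 3
f 12 1 13
f 12 13 3
f 13 1 14
f 13 14 3
f 14 1 15
f 14 15 3
f 15 1 16
f 15 16 3
f 16 1 17
f 16 17 3
f 17 1 2
f 17 2 3
f 19 21 18
f 22 19 18
f 18 21 20
f 20 22 18
f 19 25 21
f 23 19 22
f 23 25 19
f 21 25 20
f 24 22 20
f 20 25 24
f 24 23 22
f 25 23 24
f 26 63 42
f 63 37 66
f 42 66 31
f 63 66 42
f 26 42 38
f 42 31 43
f 38 43 27
f 42 43 38
f 26 38 47
f 38 27 48
f 47 48 33
f 38 48 47
f 26 47 59
f 47 33 62
f 59 62 36
f 47 62 59
f 26 59 63
f 59 36 67
f 63 67 37
f 59 67 63
f 27 43 54
f 43 31 57
f 54 57 35
f 43 57 54
f 31 66 44
f 66 37 65
f 44 65 30
f 66 65 44
f 37 67 64
f 67 36 60
f 64 60 28
f 67 60 64
f 36 62 61
f 62 33 49
f 61 49 32
f 62 49 61
f 33 48 53
f 48 27 50
f 53 50 34
f 48 50 53
f 29 55 41
f 55 35 56
f 41 56 30
f 55 56 41
f 29 41 39
f 41 30 40
f 39 40 28
f 41 40 39
f 29 39 46
f 39 28 45
f 46 45 32
f 39 45 46
f 29 46 51
f 46 32 52
f 51 52 34
f 46 52 51
f 29 51 55
f 51 34 58
f 55 58 35
f 51 58 55
f 30 56 44
f 56 35 57
f 44 57 31
f 56 57 44
f 28 40 64
f 40 30 65
f 64 65 37
f 40 65 64
f 32 45 61
f 45 28 60
f 61 60 36
f 45 60 61
f 34 52 53
f 52 32 49
f 53 49 33
f 52 49 53
f 35 58 54
f 58 34 50
f 54 50 27
f 58 50 54
f 69 71 68
f 72 69 68
f 68 71 70
f 70 72 68
f 69 75 71
f 73 69 72
f 73 75 69
f 71 75 70
f 74 72 70
f 70 75 74
f 74 73 72
f 75 73 74



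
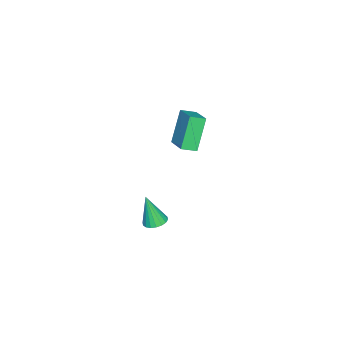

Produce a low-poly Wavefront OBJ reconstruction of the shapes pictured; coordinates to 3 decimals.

v 1.858 -3.035 -4.331
v 2.242 -2.46 -4.167
v 1.882 -3.585 -2.449
v 1.944 -2.358 -4.134
v 1.63 -2.391 -4.14
v 1.361 -2.551 -4.183
v 1.191 -2.807 -4.256
v 1.152 -3.108 -4.343
v 1.254 -3.395 -4.428
v 1.475 -3.61 -4.494
v 1.773 -3.712 -4.527
v 2.087 -3.68 -4.522
v 2.356 -3.52 -4.478
v 2.526 -3.264 -4.406
v 2.565 -2.963 -4.318
v 2.463 -2.676 -4.233
v 0.532 -1.759 1.599
v -0.512 -1.732 3.455
v 1.647 -0.691 2.21
v 0.602 -0.664 4.066
v 1.038 -2.456 1.894
v -0.007 -2.429 3.75
v 2.152 -1.388 2.505
v 1.108 -1.361 4.361
f 2 1 4
f 2 4 3
f 4 1 5
f 4 5 3
f 5 1 6
f 5 6 3
f 6 1 7
f 6 7 3
f 7 1 8
f 7 8 3
f 8 1 9
f 8 9 3
f 9 1 10
f 9 10 3
f 10 1 11
f 10 11 3
f 11 1 12
f 11 12 3
f 12 1 13
f 12 13 3
f 13 1 14
f 13 14 3
f 14 1 15
f 14 15 3
f 15 1 16
f 15 16 3
f 16 1 2
f 16 2 3
f 18 20 17
f 21 18 17
f 17 20 19
f 19 21 17
f 18 24 20
f 22 18 21
f 22 24 18
f 20 24 19
f 23 21 19
f 19 24 23
f 23 22 21
f 24 22 23



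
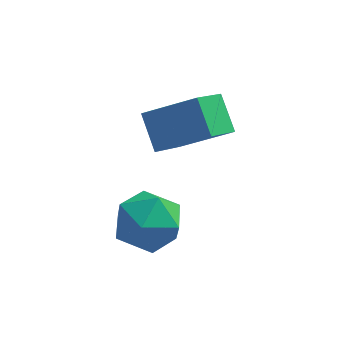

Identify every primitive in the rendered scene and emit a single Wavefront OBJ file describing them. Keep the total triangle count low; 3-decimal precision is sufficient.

v -4.222 0.493 -0.941
v -3.12 0.931 -1.306
v -3.3 -0.951 0.106
v -2.198 -0.513 -0.259
v -2.897 0.144 0.527
v -3.467 1.037 -0.119
v -2.953 -1.057 -1.081
v -3.523 -0.164 -1.727
v -2.336 -0.026 -1.393
v -2.302 0.716 -0.399
v -4.118 -0.736 -0.801
v -4.084 0.006 0.193
v -2.559 3.191 0.109
v -3.206 1.865 1.104
v -3.1 4.184 1.079
v -3.748 2.858 2.074
v -0.792 3.122 1.166
v -1.44 1.796 2.161
v -1.334 4.115 2.136
v -1.981 2.789 3.131
f 1 12 6
f 1 6 2
f 1 2 8
f 1 8 11
f 1 11 12
f 2 6 10
f 6 12 5
f 12 11 3
f 11 8 7
f 8 2 9
f 4 10 5
f 4 5 3
f 4 3 7
f 4 7 9
f 4 9 10
f 5 10 6
f 3 5 12
f 7 3 11
f 9 7 8
f 10 9 2
f 14 16 13
f 17 14 13
f 13 16 15
f 15 17 13
f 14 20 16
f 18 14 17
f 18 20 14
f 16 20 15
f 19 17 15
f 15 20 19
f 19 18 17
f 20 18 19



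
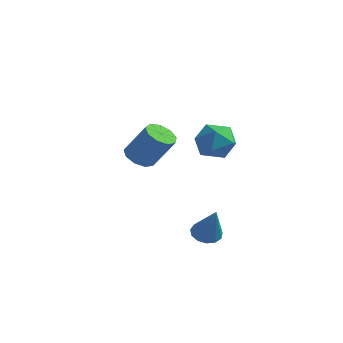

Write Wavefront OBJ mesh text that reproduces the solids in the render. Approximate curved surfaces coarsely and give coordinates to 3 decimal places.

v 1.999 1.046 2.724
v 2.857 0.713 3.315
v 2.063 -0.453 1.785
v 2.921 -0.786 2.376
v 1.933 -0.719 2.838
v 1.893 0.207 3.418
v 3.027 0.053 1.682
v 2.987 0.979 2.262
v 3.493 0.099 2.67
v 2.816 -0.378 3.385
v 2.104 0.638 1.715
v 1.427 0.161 2.43
v 2.925 -1.156 -2.592
v 3.537 -1.332 -2.969
v 3.835 -1.684 -0.868
v 3.575 -0.93 -2.866
v 3.406 -0.6 -2.675
v 3.084 -0.446 -2.459
v 2.712 -0.518 -2.285
v 2.408 -0.792 -2.208
v 2.268 -1.182 -2.254
v 2.336 -1.564 -2.407
v 2.592 -1.816 -2.619
v 2.953 -1.859 -2.822
v 3.306 -1.678 -2.953
v -3.124 1.735 -0.265
v -2.46 1.351 -0.655
v -1.333 1.601 1.015
v -1.996 1.985 1.405
v -2.443 1.931 -0.753
v -1.316 2.181 0.916
v -2.745 2.419 -0.623
v -1.617 2.669 1.047
v -3.223 2.587 -0.325
v -2.096 2.837 1.345
v -3.655 2.357 0.001
v -2.528 2.607 1.671
v -3.838 1.835 0.203
v -2.711 2.085 1.872
v -3.687 1.267 0.186
v -2.56 1.517 1.855
v -3.272 0.918 -0.042
v -2.145 1.168 1.627
v -2.788 0.951 -0.374
v -1.661 1.201 1.295
f 1 12 6
f 1 6 2
f 1 2 8
f 1 8 11
f 1 11 12
f 2 6 10
f 6 12 5
f 12 11 3
f 11 8 7
f 8 2 9
f 4 10 5
f 4 5 3
f 4 3 7
f 4 7 9
f 4 9 10
f 5 10 6
f 3 5 12
f 7 3 11
f 9 7 8
f 10 9 2
f 14 13 16
f 14 16 15
f 16 13 17
f 16 17 15
f 17 13 18
f 17 18 15
f 18 13 19
f 18 19 15
f 19 13 20
f 19 20 15
f 20 13 21
f 20 21 15
f 21 13 22
f 21 22 15
f 22 13 23
f 22 23 15
f 23 13 24
f 23 24 15
f 24 13 25
f 24 25 15
f 25 13 14
f 25 14 15
f 27 26 30
f 27 30 28
f 28 30 31
f 28 31 29
f 30 26 32
f 30 32 31
f 31 32 33
f 31 33 29
f 32 26 34
f 32 34 33
f 33 34 35
f 33 35 29
f 34 26 36
f 34 36 35
f 35 36 37
f 35 37 29
f 36 26 38
f 36 38 37
f 37 38 39
f 37 39 29
f 38 26 40
f 38 40 39
f 39 40 41
f 39 41 29
f 40 26 42
f 40 42 41
f 41 42 43
f 41 43 29
f 42 26 44
f 42 44 43
f 43 44 45
f 43 45 29
f 44 26 27
f 44 27 45
f 45 27 28
f 45 28 29



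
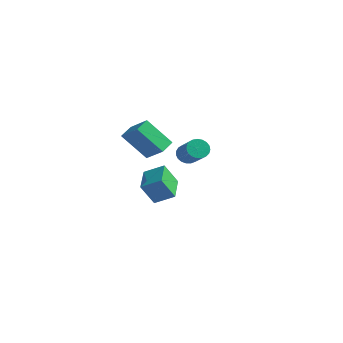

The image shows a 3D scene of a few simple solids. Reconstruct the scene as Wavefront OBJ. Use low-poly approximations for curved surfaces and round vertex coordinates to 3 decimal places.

v 1.772 -2.52 1.511
v 2.046 -2.649 1.077
v 3.023 -3.19 1.854
v 2.748 -3.06 2.289
v 2.123 -2.448 1.121
v 3.099 -2.988 1.899
v 2.139 -2.258 1.232
v 3.115 -2.798 2.01
v 2.091 -2.114 1.392
v 3.067 -2.654 2.17
v 1.989 -2.04 1.573
v 2.965 -2.58 2.35
v 1.848 -2.049 1.742
v 2.824 -2.589 2.52
v 1.695 -2.139 1.872
v 2.671 -2.68 2.65
v 1.555 -2.296 1.939
v 2.531 -2.836 2.717
v 1.452 -2.491 1.933
v 2.428 -3.031 2.711
v 1.405 -2.691 1.853
v 2.381 -3.231 2.631
v 1.421 -2.861 1.714
v 2.397 -3.401 2.492
v 1.498 -2.973 1.541
v 2.474 -3.513 2.318
v 1.622 -3.006 1.362
v 2.598 -3.546 2.139
v 1.772 -2.955 1.208
v 2.748 -3.495 1.986
v 1.922 -2.829 1.108
v 2.898 -3.369 1.885
v -0.46 -2.543 0.658
v -1.43 -3.082 1.92
v -0.543 -1.781 0.92
v -1.513 -2.32 2.181
v 0.553 -2.68 1.379
v -0.417 -3.219 2.64
v 0.47 -1.918 1.64
v -0.5 -2.457 2.902
v -3.555 0.806 -3.293
v -2.67 1.256 -2.775
v -4.365 2.057 -2.993
v -3.48 2.506 -2.475
v -3.16 1.334 -4.425
v -2.275 1.783 -3.907
v -3.97 2.584 -4.125
v -3.085 3.034 -3.607
f 2 1 5
f 2 5 3
f 3 5 6
f 3 6 4
f 5 1 7
f 5 7 6
f 6 7 8
f 6 8 4
f 7 1 9
f 7 9 8
f 8 9 10
f 8 10 4
f 9 1 11
f 9 11 10
f 10 11 12
f 10 12 4
f 11 1 13
f 11 13 12
f 12 13 14
f 12 14 4
f 13 1 15
f 13 15 14
f 14 15 16
f 14 16 4
f 15 1 17
f 15 17 16
f 16 17 18
f 16 18 4
f 17 1 19
f 17 19 18
f 18 19 20
f 18 20 4
f 19 1 21
f 19 21 20
f 20 21 22
f 20 22 4
f 21 1 23
f 21 23 22
f 22 23 24
f 22 24 4
f 23 1 25
f 23 25 24
f 24 25 26
f 24 26 4
f 25 1 27
f 25 27 26
f 26 27 28
f 26 28 4
f 27 1 29
f 27 29 28
f 28 29 30
f 28 30 4
f 29 1 31
f 29 31 30
f 30 31 32
f 30 32 4
f 31 1 2
f 31 2 32
f 32 2 3
f 32 3 4
f 34 36 33
f 37 34 33
f 33 36 35
f 35 37 33
f 34 40 36
f 38 34 37
f 38 40 34
f 36 40 35
f 39 37 35
f 35 40 39
f 39 38 37
f 40 38 39
f 42 44 41
f 45 42 41
f 41 44 43
f 43 45 41
f 42 48 44
f 46 42 45
f 46 48 42
f 44 48 43
f 47 45 43
f 43 48 47
f 47 46 45
f 48 46 47



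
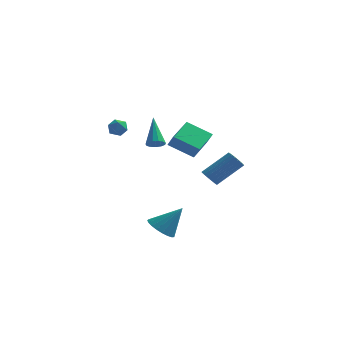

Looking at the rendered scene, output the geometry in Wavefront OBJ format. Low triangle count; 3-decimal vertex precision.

v -3.803 -1.377 3.195
v -3.573 -1.002 2.714
v -3.587 -2.238 2.626
v -3.357 -1.863 2.145
v -3.032 -1.907 2.709
v -3.165 -1.375 3.06
v -3.995 -1.865 2.28
v -4.128 -1.333 2.631
v -3.691 -1.303 2.149
v -3.096 -1.329 2.414
v -4.064 -1.911 2.926
v -3.469 -1.937 3.191
v -0.566 -4.077 -3.951
v 0.155 -4.553 -4.369
v 0.566 -3.663 -2.469
v 0.207 -4.184 -4.511
v 0.124 -3.796 -4.556
v -0.077 -3.457 -4.497
v -0.363 -3.224 -4.344
v -0.684 -3.14 -4.122
v -0.985 -3.217 -3.871
v -1.213 -3.443 -3.634
v -1.329 -3.778 -3.451
v -1.313 -4.166 -3.356
v -1.168 -4.537 -3.363
v -0.919 -4.83 -3.471
v -0.609 -4.992 -3.663
v -0.291 -4.995 -3.905
v -0.021 -4.84 -4.154
v 1.172 0.988 -1.909
v 1.641 0.614 -2.158
v 3.058 1.498 -0.821
v 2.588 1.872 -0.571
v 1.654 0.832 -2.317
v 3.07 1.717 -0.979
v 1.583 1.078 -2.404
v 3 1.963 -1.066
v 1.441 1.308 -2.406
v 2.858 2.193 -1.068
v 1.253 1.483 -2.322
v 2.669 2.368 -0.984
v 1.05 1.572 -2.167
v 2.467 2.457 -0.829
v 0.869 1.56 -1.967
v 2.285 2.445 -0.629
v 0.74 1.449 -1.757
v 2.156 2.334 -0.419
v 0.685 1.258 -1.573
v 2.102 2.143 -0.235
v 0.715 1.021 -1.447
v 2.132 1.905 -0.11
v 0.824 0.778 -1.402
v 2.24 1.662 -0.064
v 0.993 0.571 -1.444
v 2.409 1.455 -0.106
v 1.192 0.436 -1.566
v 2.609 1.321 -0.228
v 1.389 0.396 -1.748
v 2.805 1.281 -0.41
v 1.547 0.459 -1.957
v 2.964 1.344 -0.619
v -2.063 1.344 0.453
v -1.82 0.972 0.841
v -2.517 2.736 2.067
v -1.576 1.172 0.737
v -1.486 1.427 0.543
v -1.58 1.655 0.32
v -1.827 1.784 0.139
v -2.149 1.774 0.058
v -2.444 1.626 0.102
v -2.618 1.39 0.257
v -2.616 1.138 0.475
v -2.438 0.952 0.685
v -2.142 0.89 0.822
v -0.07 2.627 -0.922
v -1.659 2.709 -0.06
v 0.345 4.493 -0.336
v -1.244 4.576 0.527
v 0.344 2.284 -0.127
v -1.245 2.367 0.736
v 0.759 4.151 0.46
v -0.83 4.233 1.322
f 1 12 6
f 1 6 2
f 1 2 8
f 1 8 11
f 1 11 12
f 2 6 10
f 6 12 5
f 12 11 3
f 11 8 7
f 8 2 9
f 4 10 5
f 4 5 3
f 4 3 7
f 4 7 9
f 4 9 10
f 5 10 6
f 3 5 12
f 7 3 11
f 9 7 8
f 10 9 2
f 14 13 16
f 14 16 15
f 16 13 17
f 16 17 15
f 17 13 18
f 17 18 15
f 18 13 19
f 18 19 15
f 19 13 20
f 19 20 15
f 20 13 21
f 20 21 15
f 21 13 22
f 21 22 15
f 22 13 23
f 22 23 15
f 23 13 24
f 23 24 15
f 24 13 25
f 24 25 15
f 25 13 26
f 25 26 15
f 26 13 27
f 26 27 15
f 27 13 28
f 27 28 15
f 28 13 29
f 28 29 15
f 29 13 14
f 29 14 15
f 31 30 34
f 31 34 32
f 32 34 35
f 32 35 33
f 34 30 36
f 34 36 35
f 35 36 37
f 35 37 33
f 36 30 38
f 36 38 37
f 37 38 39
f 37 39 33
f 38 30 40
f 38 40 39
f 39 40 41
f 39 41 33
f 40 30 42
f 40 42 41
f 41 42 43
f 41 43 33
f 42 30 44
f 42 44 43
f 43 44 45
f 43 45 33
f 44 30 46
f 44 46 45
f 45 46 47
f 45 47 33
f 46 30 48
f 46 48 47
f 47 48 49
f 47 49 33
f 48 30 50
f 48 50 49
f 49 50 51
f 49 51 33
f 50 30 52
f 50 52 51
f 51 52 53
f 51 53 33
f 52 30 54
f 52 54 53
f 53 54 55
f 53 55 33
f 54 30 56
f 54 56 55
f 55 56 57
f 55 57 33
f 56 30 58
f 56 58 57
f 57 58 59
f 57 59 33
f 58 30 60
f 58 60 59
f 59 60 61
f 59 61 33
f 60 30 31
f 60 31 61
f 61 31 32
f 61 32 33
f 63 62 65
f 63 65 64
f 65 62 66
f 65 66 64
f 66 62 67
f 66 67 64
f 67 62 68
f 67 68 64
f 68 62 69
f 68 69 64
f 69 62 70
f 69 70 64
f 70 62 71
f 70 71 64
f 71 62 72
f 71 72 64
f 72 62 73
f 72 73 64
f 73 62 74
f 73 74 64
f 74 62 63
f 74 63 64
f 76 78 75
f 79 76 75
f 75 78 77
f 77 79 75
f 76 82 78
f 80 76 79
f 80 82 76
f 78 82 77
f 81 79 77
f 77 82 81
f 81 80 79
f 82 80 81



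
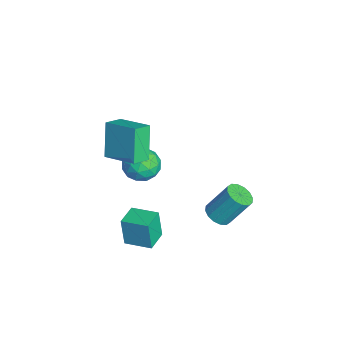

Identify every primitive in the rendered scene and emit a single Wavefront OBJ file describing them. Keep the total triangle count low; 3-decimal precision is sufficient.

v -2.169 -3.669 1.367
v -3.16 -3.456 3.183
v -0.827 -2.379 1.949
v -1.818 -2.166 3.765
v -1.562 -4.494 1.795
v -2.553 -4.281 3.611
v -0.22 -3.204 2.377
v -1.211 -2.991 4.193
v -0.375 1.066 -2.801
v 0.01 1.629 -3.199
v 0.141 2.717 -1.538
v -0.245 2.154 -1.139
v -0.385 1.727 -3.233
v -0.255 2.815 -1.572
v -0.778 1.649 -3.151
v -0.648 2.737 -1.489
v -1.063 1.414 -2.975
v -0.933 2.502 -1.313
v -1.163 1.086 -2.752
v -1.033 2.174 -1.091
v -1.053 0.753 -2.542
v -0.923 1.841 -0.881
v -0.761 0.503 -2.402
v -0.63 1.591 -0.741
v -0.365 0.405 -2.368
v -0.235 1.493 -0.707
v 0.028 0.483 -2.451
v 0.158 1.571 -0.789
v 0.313 0.718 -2.627
v 0.443 1.806 -0.965
v 0.413 1.046 -2.849
v 0.543 2.134 -1.188
v 0.303 1.379 -3.059
v 0.433 2.467 -1.398
v -3.185 -1.453 -1.436
v -2.555 -2.33 -1.353
v -4.605 -2.45 -1.187
v -3.975 -3.327 -1.104
v -3.956 -2.571 -0.328
v -3.079 -1.955 -0.482
v -4.081 -2.825 -2.058
v -3.204 -2.209 -2.212
v -3.109 -3.178 -1.737
v -3.032 -3.021 -0.668
v -4.128 -1.759 -1.872
v -4.051 -1.602 -0.803
v -2.745 -1.804 -1.416
v -4.415 -2.976 -1.124
v -4.404 -2.531 -0.668
v -4.033 -3.047 -0.619
v -3.053 -1.584 -0.905
v -2.683 -2.099 -0.856
v -3.507 -2.241 -0.254
v -4.477 -2.681 -1.684
v -4.107 -3.196 -1.635
v -3.127 -1.733 -1.921
v -2.756 -2.249 -1.872
v -3.653 -2.539 -2.286
v -2.701 -2.818 -1.593
v -3.535 -3.404 -1.447
v -3.598 -3.109 -2.007
v -3.082 -2.747 -2.098
v -2.655 -2.726 -0.965
v -3.49 -3.311 -0.819
v -3.479 -2.867 -0.363
v -2.963 -2.505 -0.453
v -2.981 -3.224 -1.191
v -3.67 -1.469 -1.721
v -4.505 -2.054 -1.575
v -4.197 -2.275 -2.087
v -3.681 -1.913 -2.177
v -3.625 -1.376 -1.093
v -4.459 -1.962 -0.947
v -4.078 -2.033 -0.442
v -3.562 -1.671 -0.533
v -4.179 -1.556 -1.349
v -1.168 -3.081 -4.295
v -1.413 -3.215 -2.628
v -0.367 -1.808 -4.075
v -0.613 -1.942 -2.408
v -0.087 -3.778 -4.192
v -0.333 -3.912 -2.525
v 0.713 -2.505 -3.972
v 0.468 -2.639 -2.305
f 2 4 1
f 5 2 1
f 1 4 3
f 3 5 1
f 2 8 4
f 6 2 5
f 6 8 2
f 4 8 3
f 7 5 3
f 3 8 7
f 7 6 5
f 8 6 7
f 10 9 13
f 10 13 11
f 11 13 14
f 11 14 12
f 13 9 15
f 13 15 14
f 14 15 16
f 14 16 12
f 15 9 17
f 15 17 16
f 16 17 18
f 16 18 12
f 17 9 19
f 17 19 18
f 18 19 20
f 18 20 12
f 19 9 21
f 19 21 20
f 20 21 22
f 20 22 12
f 21 9 23
f 21 23 22
f 22 23 24
f 22 24 12
f 23 9 25
f 23 25 24
f 24 25 26
f 24 26 12
f 25 9 27
f 25 27 26
f 26 27 28
f 26 28 12
f 27 9 29
f 27 29 28
f 28 29 30
f 28 30 12
f 29 9 31
f 29 31 30
f 30 31 32
f 30 32 12
f 31 9 33
f 31 33 32
f 32 33 34
f 32 34 12
f 33 9 10
f 33 10 34
f 34 10 11
f 34 11 12
f 35 72 51
f 72 46 75
f 51 75 40
f 72 75 51
f 35 51 47
f 51 40 52
f 47 52 36
f 51 52 47
f 35 47 56
f 47 36 57
f 56 57 42
f 47 57 56
f 35 56 68
f 56 42 71
f 68 71 45
f 56 71 68
f 35 68 72
f 68 45 76
f 72 76 46
f 68 76 72
f 36 52 63
f 52 40 66
f 63 66 44
f 52 66 63
f 40 75 53
f 75 46 74
f 53 74 39
f 75 74 53
f 46 76 73
f 76 45 69
f 73 69 37
f 76 69 73
f 45 71 70
f 71 42 58
f 70 58 41
f 71 58 70
f 42 57 62
f 57 36 59
f 62 59 43
f 57 59 62
f 38 64 50
f 64 44 65
f 50 65 39
f 64 65 50
f 38 50 48
f 50 39 49
f 48 49 37
f 50 49 48
f 38 48 55
f 48 37 54
f 55 54 41
f 48 54 55
f 38 55 60
f 55 41 61
f 60 61 43
f 55 61 60
f 38 60 64
f 60 43 67
f 64 67 44
f 60 67 64
f 39 65 53
f 65 44 66
f 53 66 40
f 65 66 53
f 37 49 73
f 49 39 74
f 73 74 46
f 49 74 73
f 41 54 70
f 54 37 69
f 70 69 45
f 54 69 70
f 43 61 62
f 61 41 58
f 62 58 42
f 61 58 62
f 44 67 63
f 67 43 59
f 63 59 36
f 67 59 63
f 78 80 77
f 81 78 77
f 77 80 79
f 79 81 77
f 78 84 80
f 82 78 81
f 82 84 78
f 80 84 79
f 83 81 79
f 79 84 83
f 83 82 81
f 84 82 83



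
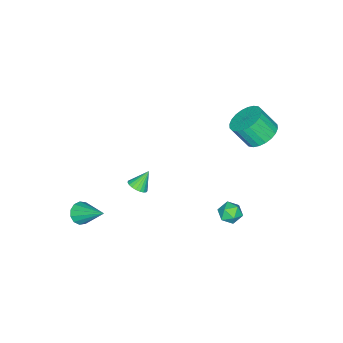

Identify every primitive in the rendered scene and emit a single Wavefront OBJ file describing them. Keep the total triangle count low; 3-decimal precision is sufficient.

v 0.573 -2.537 -1.722
v 0.834 -2.956 -1.418
v -0.073 -2.283 -0.818
v 0.974 -2.765 -1.372
v 1.045 -2.535 -1.386
v 1.034 -2.305 -1.458
v 0.944 -2.116 -1.576
v 0.789 -1.999 -1.719
v 0.597 -1.975 -1.863
v 0.4 -2.048 -1.983
v 0.234 -2.206 -2.057
v 0.126 -2.421 -2.074
v 0.095 -2.656 -2.029
v 0.147 -2.871 -1.932
v 0.273 -3.028 -1.799
v 0.45 -3.099 -1.652
v 0.649 -3.074 -1.517
v -3.423 2.272 2.217
v -2.751 1.787 1.692
v -2.406 1.024 2.839
v -3.077 1.508 3.363
v -2.545 2.08 1.825
v -2.2 1.317 2.971
v -2.472 2.403 2.018
v -2.127 1.639 3.164
v -2.544 2.705 2.24
v -2.199 1.942 3.387
v -2.75 2.941 2.46
v -2.404 2.178 3.606
v -3.058 3.076 2.642
v -2.712 2.312 3.789
v -3.421 3.088 2.76
v -3.076 2.324 3.906
v -3.785 2.975 2.795
v -3.44 2.212 3.941
v -4.094 2.756 2.741
v -3.749 1.993 3.888
v -4.3 2.463 2.609
v -3.955 1.7 3.755
v -4.373 2.141 2.416
v -4.028 1.377 3.562
v -4.301 1.838 2.193
v -3.956 1.075 3.34
v -4.096 1.602 1.974
v -3.75 0.839 3.12
v -3.788 1.468 1.791
v -3.442 0.704 2.938
v -3.424 1.456 1.674
v -3.079 0.692 2.82
v -3.06 1.568 1.639
v -2.715 0.805 2.785
v -1.125 2.51 -1.693
v -0.646 2.739 -1.247
v -0.314 2.101 -2.353
v 0.165 2.33 -1.907
v -0.252 1.805 -1.728
v -0.753 2.058 -1.321
v -0.207 2.782 -2.279
v -0.708 3.035 -1.872
v -0.079 2.908 -1.609
v -0.106 2.304 -1.268
v -0.854 2.536 -2.332
v -0.881 1.932 -1.991
v 3.347 -4.028 -2.487
v 3.745 -4.38 -2.063
v 3.513 -2.452 -1.333
v 3.978 -4.217 -2.32
v 4.011 -3.994 -2.629
v 3.833 -3.781 -2.894
v 3.501 -3.647 -3.029
v 3.119 -3.633 -2.992
v 2.81 -3.745 -2.795
v 2.672 -3.947 -2.5
v 2.747 -4.174 -2.201
v 3.013 -4.355 -1.993
v 3.385 -4.432 -1.941
f 2 1 4
f 2 4 3
f 4 1 5
f 4 5 3
f 5 1 6
f 5 6 3
f 6 1 7
f 6 7 3
f 7 1 8
f 7 8 3
f 8 1 9
f 8 9 3
f 9 1 10
f 9 10 3
f 10 1 11
f 10 11 3
f 11 1 12
f 11 12 3
f 12 1 13
f 12 13 3
f 13 1 14
f 13 14 3
f 14 1 15
f 14 15 3
f 15 1 16
f 15 16 3
f 16 1 17
f 16 17 3
f 17 1 2
f 17 2 3
f 19 18 22
f 19 22 20
f 20 22 23
f 20 23 21
f 22 18 24
f 22 24 23
f 23 24 25
f 23 25 21
f 24 18 26
f 24 26 25
f 25 26 27
f 25 27 21
f 26 18 28
f 26 28 27
f 27 28 29
f 27 29 21
f 28 18 30
f 28 30 29
f 29 30 31
f 29 31 21
f 30 18 32
f 30 32 31
f 31 32 33
f 31 33 21
f 32 18 34
f 32 34 33
f 33 34 35
f 33 35 21
f 34 18 36
f 34 36 35
f 35 36 37
f 35 37 21
f 36 18 38
f 36 38 37
f 37 38 39
f 37 39 21
f 38 18 40
f 38 40 39
f 39 40 41
f 39 41 21
f 40 18 42
f 40 42 41
f 41 42 43
f 41 43 21
f 42 18 44
f 42 44 43
f 43 44 45
f 43 45 21
f 44 18 46
f 44 46 45
f 45 46 47
f 45 47 21
f 46 18 48
f 46 48 47
f 47 48 49
f 47 49 21
f 48 18 50
f 48 50 49
f 49 50 51
f 49 51 21
f 50 18 19
f 50 19 51
f 51 19 20
f 51 20 21
f 52 63 57
f 52 57 53
f 52 53 59
f 52 59 62
f 52 62 63
f 53 57 61
f 57 63 56
f 63 62 54
f 62 59 58
f 59 53 60
f 55 61 56
f 55 56 54
f 55 54 58
f 55 58 60
f 55 60 61
f 56 61 57
f 54 56 63
f 58 54 62
f 60 58 59
f 61 60 53
f 65 64 67
f 65 67 66
f 67 64 68
f 67 68 66
f 68 64 69
f 68 69 66
f 69 64 70
f 69 70 66
f 70 64 71
f 70 71 66
f 71 64 72
f 71 72 66
f 72 64 73
f 72 73 66
f 73 64 74
f 73 74 66
f 74 64 75
f 74 75 66
f 75 64 76
f 75 76 66
f 76 64 65
f 76 65 66



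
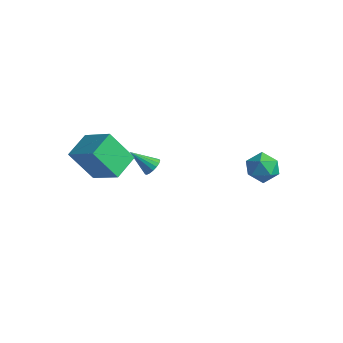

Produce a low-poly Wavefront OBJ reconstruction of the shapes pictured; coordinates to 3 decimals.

v 2.607 2.897 -0.696
v 3.583 2.875 -0.85
v 2.377 2.045 -2.03
v 3.353 2.023 -2.184
v 2.96 1.52 -1.429
v 3.102 2.047 -0.604
v 2.858 2.873 -2.276
v 3 3.4 -1.451
v 3.738 2.86 -1.826
v 3.801 2.024 -1.303
v 2.159 2.896 -1.577
v 2.222 2.06 -1.054
v -2.987 1.002 -3.668
v -2.608 0.588 -3.455
v -4.093 0.498 -2.672
v -2.561 0.817 -3.288
v -2.612 1.088 -3.207
v -2.749 1.339 -3.232
v -2.941 1.513 -3.357
v -3.143 1.57 -3.553
v -3.31 1.496 -3.775
v -3.402 1.309 -3.973
v -3.4 1.052 -4.1
v -3.303 0.783 -4.129
v -3.134 0.564 -4.052
v -2.931 0.446 -3.886
v -2.742 0.454 -3.671
v -4.506 -3.832 -0.073
v -2.78 -3.943 1.027
v -4.671 -2.316 0.339
v -2.944 -2.426 1.438
v -3.396 -3.254 -1.758
v -1.669 -3.364 -0.659
v -3.56 -1.737 -1.347
v -1.834 -1.848 -0.247
f 1 12 6
f 1 6 2
f 1 2 8
f 1 8 11
f 1 11 12
f 2 6 10
f 6 12 5
f 12 11 3
f 11 8 7
f 8 2 9
f 4 10 5
f 4 5 3
f 4 3 7
f 4 7 9
f 4 9 10
f 5 10 6
f 3 5 12
f 7 3 11
f 9 7 8
f 10 9 2
f 14 13 16
f 14 16 15
f 16 13 17
f 16 17 15
f 17 13 18
f 17 18 15
f 18 13 19
f 18 19 15
f 19 13 20
f 19 20 15
f 20 13 21
f 20 21 15
f 21 13 22
f 21 22 15
f 22 13 23
f 22 23 15
f 23 13 24
f 23 24 15
f 24 13 25
f 24 25 15
f 25 13 26
f 25 26 15
f 26 13 27
f 26 27 15
f 27 13 14
f 27 14 15
f 29 31 28
f 32 29 28
f 28 31 30
f 30 32 28
f 29 35 31
f 33 29 32
f 33 35 29
f 31 35 30
f 34 32 30
f 30 35 34
f 34 33 32
f 35 33 34



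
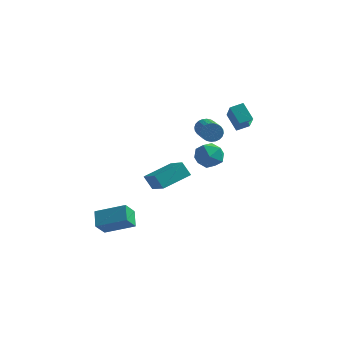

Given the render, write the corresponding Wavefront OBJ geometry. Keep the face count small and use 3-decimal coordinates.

v -4.198 -3.425 -4.537
v -4.421 -4.199 -3.62
v -4.648 -2.524 -3.885
v -4.871 -3.298 -2.968
v -2.389 -3.062 -3.792
v -2.612 -3.836 -2.875
v -2.839 -2.161 -3.14
v -3.062 -2.935 -2.223
v -0.888 -3.75 1.127
v 0.185 -2.267 1.673
v -2.084 -2.525 0.152
v -1.011 -1.042 0.698
v -0.309 -3.858 0.282
v 0.764 -2.375 0.828
v -1.505 -2.633 -0.693
v -0.432 -1.15 -0.147
v 2.681 0.318 4.069
v 1.879 0.852 4.956
v 2.046 1.528 2.765
v 1.243 2.063 3.652
v 3.297 0.877 4.288
v 2.494 1.412 5.175
v 2.661 2.088 2.984
v 1.859 2.622 3.871
v 1.008 0.285 2.119
v 1.753 0.278 1.423
v 0.507 -1.198 1.597
v 1.252 -1.205 0.901
v 1.48 -1.28 1.892
v 1.79 -0.364 2.214
v 0.47 -0.556 0.806
v 0.78 0.36 1.128
v 1.421 -0.242 0.611
v 2.045 -0.689 1.282
v 0.215 -0.231 1.738
v 0.839 -0.678 2.409
v 0.517 0.57 3.16
v 0.71 0.898 3.71
v 1.737 -0.781 4.351
v 1.543 -1.11 3.8
v 0.486 0.792 3.791
v 1.512 -0.888 4.432
v 0.266 0.651 3.775
v 1.292 -1.028 4.416
v 0.084 0.499 3.666
v 1.111 -1.181 4.307
v -0.032 0.357 3.48
v 0.995 -1.323 4.121
v -0.064 0.247 3.245
v 0.962 -1.432 3.885
v -0.008 0.187 2.997
v 1.018 -1.493 3.637
v 0.128 0.184 2.773
v 1.154 -1.495 3.414
v 0.323 0.241 2.609
v 1.35 -1.438 3.25
v 0.548 0.348 2.528
v 1.574 -1.332 3.169
v 0.768 0.488 2.544
v 1.794 -1.191 3.185
v 0.949 0.641 2.653
v 1.976 -1.039 3.294
v 1.065 0.783 2.839
v 2.092 -0.897 3.48
v 1.098 0.892 3.075
v 2.124 -0.787 3.715
v 1.042 0.953 3.323
v 2.068 -0.727 3.963
v 0.906 0.955 3.546
v 1.932 -0.724 4.187
f 2 4 1
f 5 2 1
f 1 4 3
f 3 5 1
f 2 8 4
f 6 2 5
f 6 8 2
f 4 8 3
f 7 5 3
f 3 8 7
f 7 6 5
f 8 6 7
f 10 12 9
f 13 10 9
f 9 12 11
f 11 13 9
f 10 16 12
f 14 10 13
f 14 16 10
f 12 16 11
f 15 13 11
f 11 16 15
f 15 14 13
f 16 14 15
f 18 20 17
f 21 18 17
f 17 20 19
f 19 21 17
f 18 24 20
f 22 18 21
f 22 24 18
f 20 24 19
f 23 21 19
f 19 24 23
f 23 22 21
f 24 22 23
f 25 36 30
f 25 30 26
f 25 26 32
f 25 32 35
f 25 35 36
f 26 30 34
f 30 36 29
f 36 35 27
f 35 32 31
f 32 26 33
f 28 34 29
f 28 29 27
f 28 27 31
f 28 31 33
f 28 33 34
f 29 34 30
f 27 29 36
f 31 27 35
f 33 31 32
f 34 33 26
f 38 37 41
f 38 41 39
f 39 41 42
f 39 42 40
f 41 37 43
f 41 43 42
f 42 43 44
f 42 44 40
f 43 37 45
f 43 45 44
f 44 45 46
f 44 46 40
f 45 37 47
f 45 47 46
f 46 47 48
f 46 48 40
f 47 37 49
f 47 49 48
f 48 49 50
f 48 50 40
f 49 37 51
f 49 51 50
f 50 51 52
f 50 52 40
f 51 37 53
f 51 53 52
f 52 53 54
f 52 54 40
f 53 37 55
f 53 55 54
f 54 55 56
f 54 56 40
f 55 37 57
f 55 57 56
f 56 57 58
f 56 58 40
f 57 37 59
f 57 59 58
f 58 59 60
f 58 60 40
f 59 37 61
f 59 61 60
f 60 61 62
f 60 62 40
f 61 37 63
f 61 63 62
f 62 63 64
f 62 64 40
f 63 37 65
f 63 65 64
f 64 65 66
f 64 66 40
f 65 37 67
f 65 67 66
f 66 67 68
f 66 68 40
f 67 37 69
f 67 69 68
f 68 69 70
f 68 70 40
f 69 37 38
f 69 38 70
f 70 38 39
f 70 39 40

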